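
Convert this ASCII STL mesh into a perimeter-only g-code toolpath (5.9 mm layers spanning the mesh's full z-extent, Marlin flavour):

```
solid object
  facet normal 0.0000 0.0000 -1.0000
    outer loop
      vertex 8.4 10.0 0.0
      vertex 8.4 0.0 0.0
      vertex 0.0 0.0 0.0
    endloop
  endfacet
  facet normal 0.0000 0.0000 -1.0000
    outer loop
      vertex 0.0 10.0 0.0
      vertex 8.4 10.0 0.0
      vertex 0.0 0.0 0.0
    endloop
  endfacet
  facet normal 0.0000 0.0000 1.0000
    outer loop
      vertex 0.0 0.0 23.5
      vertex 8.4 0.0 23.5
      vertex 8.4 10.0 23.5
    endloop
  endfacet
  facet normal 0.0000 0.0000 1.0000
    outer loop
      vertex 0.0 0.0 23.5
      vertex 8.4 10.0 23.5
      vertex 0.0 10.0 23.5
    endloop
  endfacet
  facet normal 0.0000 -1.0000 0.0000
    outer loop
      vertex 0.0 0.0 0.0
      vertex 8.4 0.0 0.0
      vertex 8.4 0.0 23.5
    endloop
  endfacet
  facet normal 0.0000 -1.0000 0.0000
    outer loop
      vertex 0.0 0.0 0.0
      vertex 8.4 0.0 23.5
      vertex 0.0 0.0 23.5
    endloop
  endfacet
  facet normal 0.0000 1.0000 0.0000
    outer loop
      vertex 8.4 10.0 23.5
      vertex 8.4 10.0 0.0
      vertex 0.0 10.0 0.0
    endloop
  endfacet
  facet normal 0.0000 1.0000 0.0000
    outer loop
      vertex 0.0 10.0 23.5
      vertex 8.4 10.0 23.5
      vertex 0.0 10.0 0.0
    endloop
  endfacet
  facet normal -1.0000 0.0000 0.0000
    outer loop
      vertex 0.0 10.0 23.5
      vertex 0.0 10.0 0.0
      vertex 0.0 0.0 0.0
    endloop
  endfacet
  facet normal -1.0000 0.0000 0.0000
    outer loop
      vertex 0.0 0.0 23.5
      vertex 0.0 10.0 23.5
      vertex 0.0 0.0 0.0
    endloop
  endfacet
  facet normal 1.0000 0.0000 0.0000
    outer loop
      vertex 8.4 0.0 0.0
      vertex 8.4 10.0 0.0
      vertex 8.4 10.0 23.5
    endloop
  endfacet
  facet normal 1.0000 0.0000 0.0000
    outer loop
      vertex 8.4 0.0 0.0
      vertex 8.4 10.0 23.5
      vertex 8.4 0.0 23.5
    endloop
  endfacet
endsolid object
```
; perimeter-only toolpath
G21 ; units = mm
G90 ; absolute positioning
G28 ; home
; layer 1
G0 Z5.9
G0 X0.0 Y0.0
G1 X8.4 Y0.0
G1 X8.4 Y10.0
G1 X0.0 Y10.0
G1 X0.0 Y0.0
; layer 2
G0 Z11.8
G0 X0.0 Y0.0
G1 X8.4 Y0.0
G1 X8.4 Y10.0
G1 X0.0 Y10.0
G1 X0.0 Y0.0
; layer 3
G0 Z17.6
G0 X0.0 Y0.0
G1 X8.4 Y0.0
G1 X8.4 Y10.0
G1 X0.0 Y10.0
G1 X0.0 Y0.0
; layer 4
G0 Z23.5
G0 X0.0 Y0.0
G1 X8.4 Y0.0
G1 X8.4 Y10.0
G1 X0.0 Y10.0
G1 X0.0 Y0.0
M2 ; end

The solid is a rectangular box, roughly 8.4 × 10 mm footprint and 23.5 mm tall. Slicing at Δz = 5.9 mm — 4 equal slices spanning the solid's height, so layer i sits at z = i·h/4 — gives 4 non-empty perimeters. Each is a 4-segment closed polygon; G0 lifts to the layer z and rapids to the start vertex, then G1 traces the edges.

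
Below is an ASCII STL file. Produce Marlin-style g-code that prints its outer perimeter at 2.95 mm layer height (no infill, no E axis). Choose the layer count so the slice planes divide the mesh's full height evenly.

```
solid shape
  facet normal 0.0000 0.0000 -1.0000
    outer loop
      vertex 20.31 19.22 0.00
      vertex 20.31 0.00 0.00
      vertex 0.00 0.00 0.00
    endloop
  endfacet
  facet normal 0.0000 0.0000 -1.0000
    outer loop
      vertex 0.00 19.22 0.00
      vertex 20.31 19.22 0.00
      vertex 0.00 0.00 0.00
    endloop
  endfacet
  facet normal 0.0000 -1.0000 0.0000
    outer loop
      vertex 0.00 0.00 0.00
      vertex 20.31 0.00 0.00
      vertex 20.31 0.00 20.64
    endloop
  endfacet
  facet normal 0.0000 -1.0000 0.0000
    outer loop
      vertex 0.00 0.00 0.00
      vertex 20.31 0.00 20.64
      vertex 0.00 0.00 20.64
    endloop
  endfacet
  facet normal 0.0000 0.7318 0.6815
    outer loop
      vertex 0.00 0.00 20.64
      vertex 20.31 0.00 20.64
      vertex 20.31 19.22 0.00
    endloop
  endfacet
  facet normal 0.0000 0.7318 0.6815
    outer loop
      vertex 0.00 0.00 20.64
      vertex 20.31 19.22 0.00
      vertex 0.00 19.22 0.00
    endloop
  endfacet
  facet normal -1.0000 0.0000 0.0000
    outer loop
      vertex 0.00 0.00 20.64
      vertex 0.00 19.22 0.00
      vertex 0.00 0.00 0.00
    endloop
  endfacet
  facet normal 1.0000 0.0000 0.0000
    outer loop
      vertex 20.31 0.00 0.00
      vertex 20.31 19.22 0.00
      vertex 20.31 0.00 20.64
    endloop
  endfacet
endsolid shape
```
; perimeter-only toolpath
G21 ; units = mm
G90 ; absolute positioning
G28 ; home
; layer 1
G0 Z2.95
G0 X0.00 Y0.00
G1 X20.31 Y0.00
G1 X20.31 Y16.47
G1 X0.00 Y16.47
G1 X0.00 Y0.00
; layer 2
G0 Z5.90
G0 X0.00 Y0.00
G1 X20.31 Y0.00
G1 X20.31 Y13.73
G1 X0.00 Y13.73
G1 X0.00 Y0.00
; layer 3
G0 Z8.85
G0 X0.00 Y0.00
G1 X20.31 Y0.00
G1 X20.31 Y10.98
G1 X0.00 Y10.98
G1 X0.00 Y0.00
; layer 4
G0 Z11.79
G0 X0.00 Y0.00
G1 X20.31 Y0.00
G1 X20.31 Y8.24
G1 X0.00 Y8.24
G1 X0.00 Y0.00
; layer 5
G0 Z14.74
G0 X0.00 Y0.00
G1 X20.31 Y0.00
G1 X20.31 Y5.49
G1 X0.00 Y5.49
G1 X0.00 Y0.00
; layer 6
G0 Z17.69
G0 X0.00 Y0.00
G1 X20.31 Y0.00
G1 X20.31 Y2.75
G1 X0.00 Y2.75
G1 X0.00 Y0.00
M2 ; end

The solid is a wedge (ramp): 20.3 × 19.2 mm base, rising to 20.6 mm along the y=0 edge and sloping linearly to z=0 at y=19.2. Slicing at Δz = 2.95 mm — 7 equal slices spanning the solid's height, so layer i sits at z = i·h/7 — gives 6 non-empty perimeters. Each is a 4-segment closed polygon; G0 lifts to the layer z and rapids to the start vertex, then G1 traces the edges. The cross-section shrinks linearly with z (the slice at the apex is degenerate and omitted).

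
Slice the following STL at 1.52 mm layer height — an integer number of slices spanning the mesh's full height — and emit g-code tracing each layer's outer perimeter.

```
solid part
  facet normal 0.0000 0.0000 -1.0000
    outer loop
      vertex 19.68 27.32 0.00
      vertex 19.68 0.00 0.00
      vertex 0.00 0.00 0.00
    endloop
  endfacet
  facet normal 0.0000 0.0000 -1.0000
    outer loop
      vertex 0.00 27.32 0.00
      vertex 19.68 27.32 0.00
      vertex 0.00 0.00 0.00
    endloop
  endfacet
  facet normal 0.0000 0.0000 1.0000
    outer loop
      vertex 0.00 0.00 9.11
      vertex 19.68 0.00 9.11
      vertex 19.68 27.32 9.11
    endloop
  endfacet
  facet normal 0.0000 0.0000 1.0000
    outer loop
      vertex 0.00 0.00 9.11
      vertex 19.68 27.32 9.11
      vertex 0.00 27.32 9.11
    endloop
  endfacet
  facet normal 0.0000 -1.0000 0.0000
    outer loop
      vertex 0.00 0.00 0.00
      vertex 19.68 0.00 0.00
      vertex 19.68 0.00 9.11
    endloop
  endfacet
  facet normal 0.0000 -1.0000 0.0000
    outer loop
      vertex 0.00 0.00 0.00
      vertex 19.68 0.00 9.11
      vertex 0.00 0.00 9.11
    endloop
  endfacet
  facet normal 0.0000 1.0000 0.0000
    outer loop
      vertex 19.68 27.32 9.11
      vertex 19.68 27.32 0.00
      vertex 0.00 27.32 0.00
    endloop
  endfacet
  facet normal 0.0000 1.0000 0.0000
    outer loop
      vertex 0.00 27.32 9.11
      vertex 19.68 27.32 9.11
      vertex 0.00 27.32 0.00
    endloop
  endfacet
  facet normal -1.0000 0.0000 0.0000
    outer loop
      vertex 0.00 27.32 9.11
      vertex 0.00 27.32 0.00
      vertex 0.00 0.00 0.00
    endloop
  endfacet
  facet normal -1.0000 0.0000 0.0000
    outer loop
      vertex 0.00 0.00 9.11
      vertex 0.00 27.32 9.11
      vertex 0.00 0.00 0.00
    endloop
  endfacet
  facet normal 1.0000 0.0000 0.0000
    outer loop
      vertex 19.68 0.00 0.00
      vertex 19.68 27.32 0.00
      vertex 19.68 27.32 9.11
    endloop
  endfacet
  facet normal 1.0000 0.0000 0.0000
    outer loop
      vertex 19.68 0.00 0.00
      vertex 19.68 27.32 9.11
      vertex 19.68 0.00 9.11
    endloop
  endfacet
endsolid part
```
; perimeter-only toolpath
G21 ; units = mm
G90 ; absolute positioning
G28 ; home
; layer 1
G0 Z1.52
G0 X0.00 Y0.00
G1 X19.68 Y0.00
G1 X19.68 Y27.32
G1 X0.00 Y27.32
G1 X0.00 Y0.00
; layer 2
G0 Z3.04
G0 X0.00 Y0.00
G1 X19.68 Y0.00
G1 X19.68 Y27.32
G1 X0.00 Y27.32
G1 X0.00 Y0.00
; layer 3
G0 Z4.55
G0 X0.00 Y0.00
G1 X19.68 Y0.00
G1 X19.68 Y27.32
G1 X0.00 Y27.32
G1 X0.00 Y0.00
; layer 4
G0 Z6.07
G0 X0.00 Y0.00
G1 X19.68 Y0.00
G1 X19.68 Y27.32
G1 X0.00 Y27.32
G1 X0.00 Y0.00
; layer 5
G0 Z7.59
G0 X0.00 Y0.00
G1 X19.68 Y0.00
G1 X19.68 Y27.32
G1 X0.00 Y27.32
G1 X0.00 Y0.00
; layer 6
G0 Z9.11
G0 X0.00 Y0.00
G1 X19.68 Y0.00
G1 X19.68 Y27.32
G1 X0.00 Y27.32
G1 X0.00 Y0.00
M2 ; end

The solid is a rectangular box, roughly 19.7 × 27.3 mm footprint and 9.11 mm tall. Slicing at Δz = 1.52 mm — 6 equal slices spanning the solid's height, so layer i sits at z = i·h/6 — gives 6 non-empty perimeters. Each is a 4-segment closed polygon; G0 lifts to the layer z and rapids to the start vertex, then G1 traces the edges.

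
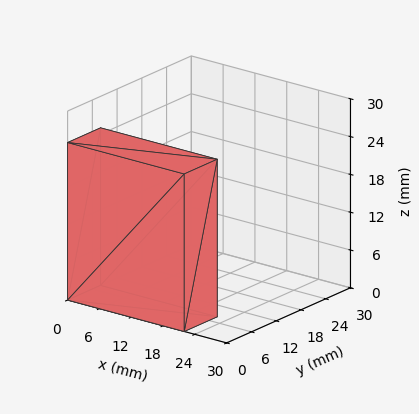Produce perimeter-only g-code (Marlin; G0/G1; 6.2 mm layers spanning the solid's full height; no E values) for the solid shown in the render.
Reading the render: the shape is a rectangular box, roughly 22 × 8 mm footprint and 25 mm tall (dimensions read to the nearest mm from the axis ticks). For the g-code, the solid's height is divided into equal slices at the stated Δz and each level perimeter traced with G1 moves after a G0 lift.

; perimeter-only toolpath
G21 ; units = mm
G90 ; absolute positioning
G28 ; home
; layer 1
G0 Z6.2
G0 X0.0 Y0.0
G1 X22.0 Y0.0
G1 X22.0 Y8.0
G1 X0.0 Y8.0
G1 X0.0 Y0.0
; layer 2
G0 Z12.5
G0 X0.0 Y0.0
G1 X22.0 Y0.0
G1 X22.0 Y8.0
G1 X0.0 Y8.0
G1 X0.0 Y0.0
; layer 3
G0 Z18.8
G0 X0.0 Y0.0
G1 X22.0 Y0.0
G1 X22.0 Y8.0
G1 X0.0 Y8.0
G1 X0.0 Y0.0
; layer 4
G0 Z25.0
G0 X0.0 Y0.0
G1 X22.0 Y0.0
G1 X22.0 Y8.0
G1 X0.0 Y8.0
G1 X0.0 Y0.0
M2 ; end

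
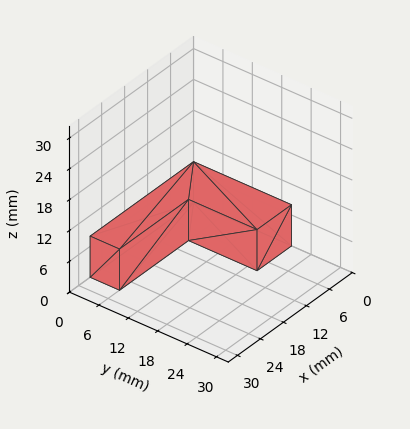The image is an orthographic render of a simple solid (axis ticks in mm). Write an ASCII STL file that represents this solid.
Reading the render: the shape is an L-shaped prism: outer 27 × 20 mm, arm thicknesses ≈ 6 mm (horizontal) and 9 mm (vertical), extruded 8 mm in z (dimensions read to the nearest mm from the axis ticks). For the STL, each face is triangulated and given an outward normal.

solid part
  facet normal 0.0000 0.0000 -1.0000
    outer loop
      vertex 27.000 6.000 0.000
      vertex 27.000 0.000 0.000
      vertex 0.000 0.000 0.000
    endloop
  endfacet
  facet normal 0.0000 0.0000 -1.0000
    outer loop
      vertex 9.000 6.000 0.000
      vertex 27.000 6.000 0.000
      vertex 0.000 0.000 0.000
    endloop
  endfacet
  facet normal 0.0000 0.0000 -1.0000
    outer loop
      vertex 9.000 20.000 0.000
      vertex 9.000 6.000 0.000
      vertex 0.000 0.000 0.000
    endloop
  endfacet
  facet normal 0.0000 0.0000 -1.0000
    outer loop
      vertex 0.000 20.000 0.000
      vertex 9.000 20.000 0.000
      vertex 0.000 0.000 0.000
    endloop
  endfacet
  facet normal 0.0000 0.0000 1.0000
    outer loop
      vertex 0.000 0.000 8.000
      vertex 27.000 0.000 8.000
      vertex 27.000 6.000 8.000
    endloop
  endfacet
  facet normal 0.0000 0.0000 1.0000
    outer loop
      vertex 0.000 0.000 8.000
      vertex 27.000 6.000 8.000
      vertex 9.000 6.000 8.000
    endloop
  endfacet
  facet normal 0.0000 0.0000 1.0000
    outer loop
      vertex 0.000 0.000 8.000
      vertex 9.000 6.000 8.000
      vertex 9.000 20.000 8.000
    endloop
  endfacet
  facet normal 0.0000 0.0000 1.0000
    outer loop
      vertex 0.000 0.000 8.000
      vertex 9.000 20.000 8.000
      vertex 0.000 20.000 8.000
    endloop
  endfacet
  facet normal 0.0000 -1.0000 0.0000
    outer loop
      vertex 0.000 0.000 0.000
      vertex 27.000 0.000 0.000
      vertex 27.000 0.000 8.000
    endloop
  endfacet
  facet normal 0.0000 -1.0000 0.0000
    outer loop
      vertex 0.000 0.000 0.000
      vertex 27.000 0.000 8.000
      vertex 0.000 0.000 8.000
    endloop
  endfacet
  facet normal 1.0000 0.0000 0.0000
    outer loop
      vertex 27.000 0.000 0.000
      vertex 27.000 6.000 0.000
      vertex 27.000 6.000 8.000
    endloop
  endfacet
  facet normal 1.0000 0.0000 0.0000
    outer loop
      vertex 27.000 0.000 0.000
      vertex 27.000 6.000 8.000
      vertex 27.000 0.000 8.000
    endloop
  endfacet
  facet normal 0.0000 1.0000 0.0000
    outer loop
      vertex 27.000 6.000 0.000
      vertex 9.000 6.000 0.000
      vertex 9.000 6.000 8.000
    endloop
  endfacet
  facet normal 0.0000 1.0000 0.0000
    outer loop
      vertex 27.000 6.000 0.000
      vertex 9.000 6.000 8.000
      vertex 27.000 6.000 8.000
    endloop
  endfacet
  facet normal 1.0000 0.0000 0.0000
    outer loop
      vertex 9.000 6.000 0.000
      vertex 9.000 20.000 0.000
      vertex 9.000 20.000 8.000
    endloop
  endfacet
  facet normal 1.0000 0.0000 0.0000
    outer loop
      vertex 9.000 6.000 0.000
      vertex 9.000 20.000 8.000
      vertex 9.000 6.000 8.000
    endloop
  endfacet
  facet normal 0.0000 1.0000 0.0000
    outer loop
      vertex 9.000 20.000 0.000
      vertex 0.000 20.000 0.000
      vertex 0.000 20.000 8.000
    endloop
  endfacet
  facet normal 0.0000 1.0000 0.0000
    outer loop
      vertex 9.000 20.000 0.000
      vertex 0.000 20.000 8.000
      vertex 9.000 20.000 8.000
    endloop
  endfacet
  facet normal -1.0000 0.0000 0.0000
    outer loop
      vertex 0.000 20.000 0.000
      vertex 0.000 0.000 0.000
      vertex 0.000 0.000 8.000
    endloop
  endfacet
  facet normal -1.0000 0.0000 0.0000
    outer loop
      vertex 0.000 20.000 0.000
      vertex 0.000 0.000 8.000
      vertex 0.000 20.000 8.000
    endloop
  endfacet
endsolid part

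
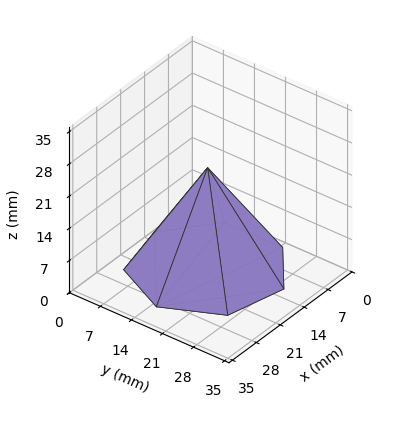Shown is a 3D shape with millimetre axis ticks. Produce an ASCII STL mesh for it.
Reading the render: the shape is a regular 7-sided pyramid, base circumscribed radius ≈ 15 mm, apex at z ≈ 22 mm (dimensions read to the nearest mm from the axis ticks). For the STL, each face is triangulated and given an outward normal.

solid part
  facet normal 0.0000 0.0000 -1.0000
    outer loop
      vertex 11.662 29.624 0.000
      vertex 24.352 26.727 0.000
      vertex 30.000 15.000 0.000
    endloop
  endfacet
  facet normal 0.0000 0.0000 -1.0000
    outer loop
      vertex 1.485 21.508 0.000
      vertex 11.662 29.624 0.000
      vertex 30.000 15.000 0.000
    endloop
  endfacet
  facet normal 0.0000 0.0000 -1.0000
    outer loop
      vertex 1.485 8.492 0.000
      vertex 1.485 21.508 0.000
      vertex 30.000 15.000 0.000
    endloop
  endfacet
  facet normal 0.0000 0.0000 -1.0000
    outer loop
      vertex 11.662 0.376 0.000
      vertex 1.485 8.492 0.000
      vertex 30.000 15.000 0.000
    endloop
  endfacet
  facet normal 0.0000 0.0000 -1.0000
    outer loop
      vertex 24.352 3.273 0.000
      vertex 11.662 0.376 0.000
      vertex 30.000 15.000 0.000
    endloop
  endfacet
  facet normal 0.7677 0.3697 0.5234
    outer loop
      vertex 30.000 15.000 0.000
      vertex 24.352 26.727 0.000
      vertex 15.000 15.000 22.000
    endloop
  endfacet
  facet normal 0.1896 0.8307 0.5234
    outer loop
      vertex 24.352 26.727 0.000
      vertex 11.662 29.624 0.000
      vertex 15.000 15.000 22.000
    endloop
  endfacet
  facet normal -0.5313 0.6662 0.5234
    outer loop
      vertex 11.662 29.624 0.000
      vertex 1.485 21.508 0.000
      vertex 15.000 15.000 22.000
    endloop
  endfacet
  facet normal -0.8521 0.0000 0.5234
    outer loop
      vertex 1.485 21.508 0.000
      vertex 1.485 8.492 0.000
      vertex 15.000 15.000 22.000
    endloop
  endfacet
  facet normal -0.5313 -0.6662 0.5234
    outer loop
      vertex 1.485 8.492 0.000
      vertex 11.662 0.376 0.000
      vertex 15.000 15.000 22.000
    endloop
  endfacet
  facet normal 0.1896 -0.8307 0.5234
    outer loop
      vertex 11.662 0.376 0.000
      vertex 24.352 3.273 0.000
      vertex 15.000 15.000 22.000
    endloop
  endfacet
  facet normal 0.7677 -0.3697 0.5234
    outer loop
      vertex 24.352 3.273 0.000
      vertex 30.000 15.000 0.000
      vertex 15.000 15.000 22.000
    endloop
  endfacet
endsolid part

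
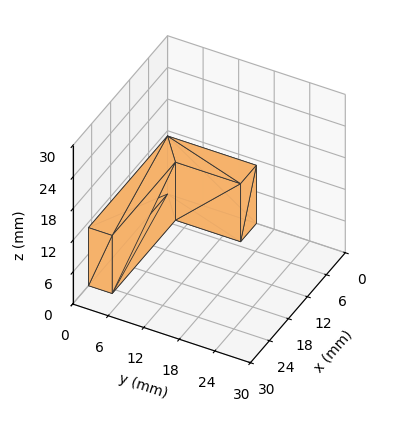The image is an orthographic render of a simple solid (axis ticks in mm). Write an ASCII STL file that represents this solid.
Reading the render: the shape is an L-shaped prism: outer 25 × 15 mm, arm thicknesses ≈ 4 mm (horizontal) and 5 mm (vertical), extruded 11 mm in z (dimensions read to the nearest mm from the axis ticks). For the STL, each face is triangulated and given an outward normal.

solid part
  facet normal 0.0000 0.0000 -1.0000
    outer loop
      vertex 25.00 4.00 0.00
      vertex 25.00 0.00 0.00
      vertex 0.00 0.00 0.00
    endloop
  endfacet
  facet normal 0.0000 0.0000 -1.0000
    outer loop
      vertex 5.00 4.00 0.00
      vertex 25.00 4.00 0.00
      vertex 0.00 0.00 0.00
    endloop
  endfacet
  facet normal 0.0000 0.0000 -1.0000
    outer loop
      vertex 5.00 15.00 0.00
      vertex 5.00 4.00 0.00
      vertex 0.00 0.00 0.00
    endloop
  endfacet
  facet normal 0.0000 0.0000 -1.0000
    outer loop
      vertex 0.00 15.00 0.00
      vertex 5.00 15.00 0.00
      vertex 0.00 0.00 0.00
    endloop
  endfacet
  facet normal 0.0000 0.0000 1.0000
    outer loop
      vertex 0.00 0.00 11.00
      vertex 25.00 0.00 11.00
      vertex 25.00 4.00 11.00
    endloop
  endfacet
  facet normal 0.0000 0.0000 1.0000
    outer loop
      vertex 0.00 0.00 11.00
      vertex 25.00 4.00 11.00
      vertex 5.00 4.00 11.00
    endloop
  endfacet
  facet normal 0.0000 0.0000 1.0000
    outer loop
      vertex 0.00 0.00 11.00
      vertex 5.00 4.00 11.00
      vertex 5.00 15.00 11.00
    endloop
  endfacet
  facet normal 0.0000 0.0000 1.0000
    outer loop
      vertex 0.00 0.00 11.00
      vertex 5.00 15.00 11.00
      vertex 0.00 15.00 11.00
    endloop
  endfacet
  facet normal 0.0000 -1.0000 0.0000
    outer loop
      vertex 0.00 0.00 0.00
      vertex 25.00 0.00 0.00
      vertex 25.00 0.00 11.00
    endloop
  endfacet
  facet normal 0.0000 -1.0000 0.0000
    outer loop
      vertex 0.00 0.00 0.00
      vertex 25.00 0.00 11.00
      vertex 0.00 0.00 11.00
    endloop
  endfacet
  facet normal 1.0000 0.0000 0.0000
    outer loop
      vertex 25.00 0.00 0.00
      vertex 25.00 4.00 0.00
      vertex 25.00 4.00 11.00
    endloop
  endfacet
  facet normal 1.0000 0.0000 0.0000
    outer loop
      vertex 25.00 0.00 0.00
      vertex 25.00 4.00 11.00
      vertex 25.00 0.00 11.00
    endloop
  endfacet
  facet normal 0.0000 1.0000 0.0000
    outer loop
      vertex 25.00 4.00 0.00
      vertex 5.00 4.00 0.00
      vertex 5.00 4.00 11.00
    endloop
  endfacet
  facet normal 0.0000 1.0000 0.0000
    outer loop
      vertex 25.00 4.00 0.00
      vertex 5.00 4.00 11.00
      vertex 25.00 4.00 11.00
    endloop
  endfacet
  facet normal 1.0000 0.0000 0.0000
    outer loop
      vertex 5.00 4.00 0.00
      vertex 5.00 15.00 0.00
      vertex 5.00 15.00 11.00
    endloop
  endfacet
  facet normal 1.0000 0.0000 0.0000
    outer loop
      vertex 5.00 4.00 0.00
      vertex 5.00 15.00 11.00
      vertex 5.00 4.00 11.00
    endloop
  endfacet
  facet normal 0.0000 1.0000 0.0000
    outer loop
      vertex 5.00 15.00 0.00
      vertex 0.00 15.00 0.00
      vertex 0.00 15.00 11.00
    endloop
  endfacet
  facet normal 0.0000 1.0000 0.0000
    outer loop
      vertex 5.00 15.00 0.00
      vertex 0.00 15.00 11.00
      vertex 5.00 15.00 11.00
    endloop
  endfacet
  facet normal -1.0000 0.0000 0.0000
    outer loop
      vertex 0.00 15.00 0.00
      vertex 0.00 0.00 0.00
      vertex 0.00 0.00 11.00
    endloop
  endfacet
  facet normal -1.0000 0.0000 0.0000
    outer loop
      vertex 0.00 15.00 0.00
      vertex 0.00 0.00 11.00
      vertex 0.00 15.00 11.00
    endloop
  endfacet
endsolid part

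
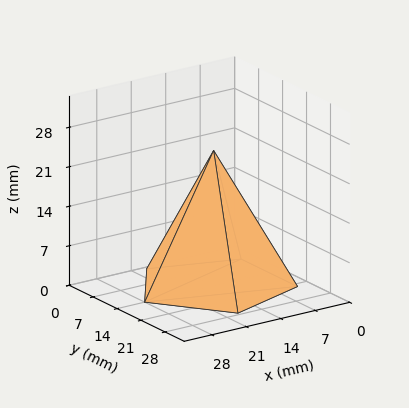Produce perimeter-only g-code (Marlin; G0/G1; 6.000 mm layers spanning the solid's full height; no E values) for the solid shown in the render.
Reading the render: the shape is a regular 5-sided pyramid, base circumscribed radius ≈ 14 mm, apex at z ≈ 24 mm (dimensions read to the nearest mm from the axis ticks). For the g-code, the solid's height is divided into equal slices at the stated Δz and each level perimeter traced with G1 moves after a G0 lift.

; perimeter-only toolpath
G21 ; units = mm
G90 ; absolute positioning
G28 ; home
; layer 1
G0 Z6.000
G0 X24.500 Y14.000
G1 X17.245 Y23.986
G1 X5.505 Y20.172
G1 X5.505 Y7.828
G1 X17.245 Y4.014
G1 X24.500 Y14.000
; layer 2
G0 Z12.000
G0 X21.000 Y14.000
G1 X16.163 Y20.657
G1 X8.337 Y18.114
G1 X8.337 Y9.886
G1 X16.163 Y7.343
G1 X21.000 Y14.000
; layer 3
G0 Z18.000
G0 X17.500 Y14.000
G1 X15.082 Y17.329
G1 X11.168 Y16.057
G1 X11.168 Y11.943
G1 X15.082 Y10.671
G1 X17.500 Y14.000
M2 ; end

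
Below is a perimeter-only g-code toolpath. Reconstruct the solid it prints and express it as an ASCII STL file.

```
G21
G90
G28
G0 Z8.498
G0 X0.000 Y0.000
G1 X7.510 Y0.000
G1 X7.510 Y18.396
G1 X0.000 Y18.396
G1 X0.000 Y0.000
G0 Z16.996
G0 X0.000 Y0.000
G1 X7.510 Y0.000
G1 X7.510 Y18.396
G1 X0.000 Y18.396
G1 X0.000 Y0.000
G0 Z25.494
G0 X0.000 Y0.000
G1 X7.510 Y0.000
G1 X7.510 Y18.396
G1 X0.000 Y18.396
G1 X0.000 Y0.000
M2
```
solid part
  facet normal 0.0000 0.0000 -1.0000
    outer loop
      vertex 7.510 18.396 0.000
      vertex 7.510 0.000 0.000
      vertex 0.000 0.000 0.000
    endloop
  endfacet
  facet normal 0.0000 0.0000 -1.0000
    outer loop
      vertex 0.000 18.396 0.000
      vertex 7.510 18.396 0.000
      vertex 0.000 0.000 0.000
    endloop
  endfacet
  facet normal 0.0000 0.0000 1.0000
    outer loop
      vertex 0.000 0.000 25.494
      vertex 7.510 0.000 25.494
      vertex 7.510 18.396 25.494
    endloop
  endfacet
  facet normal 0.0000 0.0000 1.0000
    outer loop
      vertex 0.000 0.000 25.494
      vertex 7.510 18.396 25.494
      vertex 0.000 18.396 25.494
    endloop
  endfacet
  facet normal 0.0000 -1.0000 0.0000
    outer loop
      vertex 0.000 0.000 0.000
      vertex 7.510 0.000 0.000
      vertex 7.510 0.000 25.494
    endloop
  endfacet
  facet normal 0.0000 -1.0000 0.0000
    outer loop
      vertex 0.000 0.000 0.000
      vertex 7.510 0.000 25.494
      vertex 0.000 0.000 25.494
    endloop
  endfacet
  facet normal 0.0000 1.0000 0.0000
    outer loop
      vertex 7.510 18.396 25.494
      vertex 7.510 18.396 0.000
      vertex 0.000 18.396 0.000
    endloop
  endfacet
  facet normal 0.0000 1.0000 0.0000
    outer loop
      vertex 0.000 18.396 25.494
      vertex 7.510 18.396 25.494
      vertex 0.000 18.396 0.000
    endloop
  endfacet
  facet normal -1.0000 0.0000 0.0000
    outer loop
      vertex 0.000 18.396 25.494
      vertex 0.000 18.396 0.000
      vertex 0.000 0.000 0.000
    endloop
  endfacet
  facet normal -1.0000 0.0000 0.0000
    outer loop
      vertex 0.000 0.000 25.494
      vertex 0.000 18.396 25.494
      vertex 0.000 0.000 0.000
    endloop
  endfacet
  facet normal 1.0000 0.0000 0.0000
    outer loop
      vertex 7.510 0.000 0.000
      vertex 7.510 18.396 0.000
      vertex 7.510 18.396 25.494
    endloop
  endfacet
  facet normal 1.0000 0.0000 0.0000
    outer loop
      vertex 7.510 0.000 0.000
      vertex 7.510 18.396 25.494
      vertex 7.510 0.000 25.494
    endloop
  endfacet
endsolid part

The G0 Z moves step by Δz≈8.498 mm. Every layer's G1 loop is the same polygon, so the solid is a straight extrusion of it from z=0 to z≈25.5. Closing with flat bottom and top caps and triangulating gives 12 facets — a rectangular box, roughly 7.51 × 18.4 mm footprint and 25.5 mm tall.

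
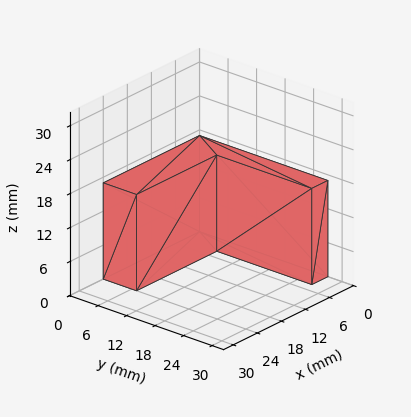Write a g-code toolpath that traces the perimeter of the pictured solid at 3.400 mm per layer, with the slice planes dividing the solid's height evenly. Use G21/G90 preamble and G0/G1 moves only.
Reading the render: the shape is an L-shaped prism: outer 24 × 27 mm, arm thicknesses ≈ 7 mm (horizontal) and 4 mm (vertical), extruded 17 mm in z (dimensions read to the nearest mm from the axis ticks). For the g-code, the solid's height is divided into equal slices at the stated Δz and each level perimeter traced with G1 moves after a G0 lift.

; perimeter-only toolpath
G21 ; units = mm
G90 ; absolute positioning
G28 ; home
; layer 1
G0 Z3.400
G0 X0.000 Y0.000
G1 X24.000 Y0.000
G1 X24.000 Y7.000
G1 X4.000 Y7.000
G1 X4.000 Y27.000
G1 X0.000 Y27.000
G1 X0.000 Y0.000
; layer 2
G0 Z6.800
G0 X0.000 Y0.000
G1 X24.000 Y0.000
G1 X24.000 Y7.000
G1 X4.000 Y7.000
G1 X4.000 Y27.000
G1 X0.000 Y27.000
G1 X0.000 Y0.000
; layer 3
G0 Z10.200
G0 X0.000 Y0.000
G1 X24.000 Y0.000
G1 X24.000 Y7.000
G1 X4.000 Y7.000
G1 X4.000 Y27.000
G1 X0.000 Y27.000
G1 X0.000 Y0.000
; layer 4
G0 Z13.600
G0 X0.000 Y0.000
G1 X24.000 Y0.000
G1 X24.000 Y7.000
G1 X4.000 Y7.000
G1 X4.000 Y27.000
G1 X0.000 Y27.000
G1 X0.000 Y0.000
; layer 5
G0 Z17.000
G0 X0.000 Y0.000
G1 X24.000 Y0.000
G1 X24.000 Y7.000
G1 X4.000 Y7.000
G1 X4.000 Y27.000
G1 X0.000 Y27.000
G1 X0.000 Y0.000
M2 ; end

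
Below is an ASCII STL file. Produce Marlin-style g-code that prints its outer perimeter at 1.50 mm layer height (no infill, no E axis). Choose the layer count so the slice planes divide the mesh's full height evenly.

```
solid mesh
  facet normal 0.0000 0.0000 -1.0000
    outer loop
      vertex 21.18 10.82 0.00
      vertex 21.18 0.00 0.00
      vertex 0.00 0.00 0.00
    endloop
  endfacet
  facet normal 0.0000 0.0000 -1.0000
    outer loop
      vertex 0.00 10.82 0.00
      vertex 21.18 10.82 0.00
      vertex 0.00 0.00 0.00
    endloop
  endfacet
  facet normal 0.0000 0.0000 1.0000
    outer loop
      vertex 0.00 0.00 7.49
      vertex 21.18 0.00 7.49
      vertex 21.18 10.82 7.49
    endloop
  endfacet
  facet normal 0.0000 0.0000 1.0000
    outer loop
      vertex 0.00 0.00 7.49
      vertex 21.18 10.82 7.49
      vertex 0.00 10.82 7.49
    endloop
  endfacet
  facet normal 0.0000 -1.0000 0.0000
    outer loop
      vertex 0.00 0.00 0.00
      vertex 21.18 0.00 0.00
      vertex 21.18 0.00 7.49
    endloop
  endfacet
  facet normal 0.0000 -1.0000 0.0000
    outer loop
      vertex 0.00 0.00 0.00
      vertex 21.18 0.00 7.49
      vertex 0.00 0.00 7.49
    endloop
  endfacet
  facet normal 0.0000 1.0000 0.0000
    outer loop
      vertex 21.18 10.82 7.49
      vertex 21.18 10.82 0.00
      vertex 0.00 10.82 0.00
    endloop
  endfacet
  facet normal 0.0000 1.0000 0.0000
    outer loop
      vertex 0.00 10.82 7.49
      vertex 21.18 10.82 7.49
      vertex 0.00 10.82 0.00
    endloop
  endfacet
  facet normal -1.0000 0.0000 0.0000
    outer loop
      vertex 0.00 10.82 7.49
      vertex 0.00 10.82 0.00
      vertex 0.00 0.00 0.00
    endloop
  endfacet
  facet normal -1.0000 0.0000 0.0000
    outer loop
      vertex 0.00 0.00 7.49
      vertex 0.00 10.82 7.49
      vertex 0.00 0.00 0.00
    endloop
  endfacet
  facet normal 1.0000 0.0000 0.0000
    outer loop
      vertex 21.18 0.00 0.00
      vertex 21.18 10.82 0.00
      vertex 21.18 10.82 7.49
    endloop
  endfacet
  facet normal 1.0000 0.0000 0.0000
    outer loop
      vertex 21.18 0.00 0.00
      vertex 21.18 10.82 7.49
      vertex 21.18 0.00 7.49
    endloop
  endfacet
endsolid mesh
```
; perimeter-only toolpath
G21 ; units = mm
G90 ; absolute positioning
G28 ; home
; layer 1
G0 Z1.50
G0 X0.00 Y0.00
G1 X21.18 Y0.00
G1 X21.18 Y10.82
G1 X0.00 Y10.82
G1 X0.00 Y0.00
; layer 2
G0 Z3.00
G0 X0.00 Y0.00
G1 X21.18 Y0.00
G1 X21.18 Y10.82
G1 X0.00 Y10.82
G1 X0.00 Y0.00
; layer 3
G0 Z4.49
G0 X0.00 Y0.00
G1 X21.18 Y0.00
G1 X21.18 Y10.82
G1 X0.00 Y10.82
G1 X0.00 Y0.00
; layer 4
G0 Z5.99
G0 X0.00 Y0.00
G1 X21.18 Y0.00
G1 X21.18 Y10.82
G1 X0.00 Y10.82
G1 X0.00 Y0.00
; layer 5
G0 Z7.49
G0 X0.00 Y0.00
G1 X21.18 Y0.00
G1 X21.18 Y10.82
G1 X0.00 Y10.82
G1 X0.00 Y0.00
M2 ; end

The solid is a rectangular box, roughly 21.2 × 10.8 mm footprint and 7.49 mm tall. Slicing at Δz = 1.50 mm — 5 equal slices spanning the solid's height, so layer i sits at z = i·h/5 — gives 5 non-empty perimeters. Each is a 4-segment closed polygon; G0 lifts to the layer z and rapids to the start vertex, then G1 traces the edges.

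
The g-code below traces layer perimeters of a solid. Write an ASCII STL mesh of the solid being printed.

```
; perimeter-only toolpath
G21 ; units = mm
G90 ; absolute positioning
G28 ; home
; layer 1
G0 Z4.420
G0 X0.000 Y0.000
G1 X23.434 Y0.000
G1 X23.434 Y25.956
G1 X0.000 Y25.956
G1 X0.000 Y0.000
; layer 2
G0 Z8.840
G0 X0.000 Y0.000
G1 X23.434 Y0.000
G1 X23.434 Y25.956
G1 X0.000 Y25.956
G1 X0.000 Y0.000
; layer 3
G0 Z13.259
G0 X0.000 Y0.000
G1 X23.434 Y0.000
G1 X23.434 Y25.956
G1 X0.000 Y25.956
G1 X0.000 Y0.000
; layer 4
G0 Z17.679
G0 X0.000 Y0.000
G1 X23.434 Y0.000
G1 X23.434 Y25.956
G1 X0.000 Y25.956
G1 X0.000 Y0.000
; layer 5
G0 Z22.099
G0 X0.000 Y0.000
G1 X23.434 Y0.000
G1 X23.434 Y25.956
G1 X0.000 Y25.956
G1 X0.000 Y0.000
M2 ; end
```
solid part
  facet normal 0.0000 0.0000 -1.0000
    outer loop
      vertex 23.434 25.956 0.000
      vertex 23.434 0.000 0.000
      vertex 0.000 0.000 0.000
    endloop
  endfacet
  facet normal 0.0000 0.0000 -1.0000
    outer loop
      vertex 0.000 25.956 0.000
      vertex 23.434 25.956 0.000
      vertex 0.000 0.000 0.000
    endloop
  endfacet
  facet normal 0.0000 0.0000 1.0000
    outer loop
      vertex 0.000 0.000 22.099
      vertex 23.434 0.000 22.099
      vertex 23.434 25.956 22.099
    endloop
  endfacet
  facet normal 0.0000 0.0000 1.0000
    outer loop
      vertex 0.000 0.000 22.099
      vertex 23.434 25.956 22.099
      vertex 0.000 25.956 22.099
    endloop
  endfacet
  facet normal 0.0000 -1.0000 0.0000
    outer loop
      vertex 0.000 0.000 0.000
      vertex 23.434 0.000 0.000
      vertex 23.434 0.000 22.099
    endloop
  endfacet
  facet normal 0.0000 -1.0000 0.0000
    outer loop
      vertex 0.000 0.000 0.000
      vertex 23.434 0.000 22.099
      vertex 0.000 0.000 22.099
    endloop
  endfacet
  facet normal 0.0000 1.0000 0.0000
    outer loop
      vertex 23.434 25.956 22.099
      vertex 23.434 25.956 0.000
      vertex 0.000 25.956 0.000
    endloop
  endfacet
  facet normal 0.0000 1.0000 0.0000
    outer loop
      vertex 0.000 25.956 22.099
      vertex 23.434 25.956 22.099
      vertex 0.000 25.956 0.000
    endloop
  endfacet
  facet normal -1.0000 0.0000 0.0000
    outer loop
      vertex 0.000 25.956 22.099
      vertex 0.000 25.956 0.000
      vertex 0.000 0.000 0.000
    endloop
  endfacet
  facet normal -1.0000 0.0000 0.0000
    outer loop
      vertex 0.000 0.000 22.099
      vertex 0.000 25.956 22.099
      vertex 0.000 0.000 0.000
    endloop
  endfacet
  facet normal 1.0000 0.0000 0.0000
    outer loop
      vertex 23.434 0.000 0.000
      vertex 23.434 25.956 0.000
      vertex 23.434 25.956 22.099
    endloop
  endfacet
  facet normal 1.0000 0.0000 0.0000
    outer loop
      vertex 23.434 0.000 0.000
      vertex 23.434 25.956 22.099
      vertex 23.434 0.000 22.099
    endloop
  endfacet
endsolid part

The G0 Z moves step by Δz≈4.420 mm. Every layer's G1 loop is the same polygon, so the solid is a straight extrusion of it from z=0 to z≈22.1. Closing with flat bottom and top caps and triangulating gives 12 facets — a rectangular box, roughly 23.4 × 26 mm footprint and 22.1 mm tall.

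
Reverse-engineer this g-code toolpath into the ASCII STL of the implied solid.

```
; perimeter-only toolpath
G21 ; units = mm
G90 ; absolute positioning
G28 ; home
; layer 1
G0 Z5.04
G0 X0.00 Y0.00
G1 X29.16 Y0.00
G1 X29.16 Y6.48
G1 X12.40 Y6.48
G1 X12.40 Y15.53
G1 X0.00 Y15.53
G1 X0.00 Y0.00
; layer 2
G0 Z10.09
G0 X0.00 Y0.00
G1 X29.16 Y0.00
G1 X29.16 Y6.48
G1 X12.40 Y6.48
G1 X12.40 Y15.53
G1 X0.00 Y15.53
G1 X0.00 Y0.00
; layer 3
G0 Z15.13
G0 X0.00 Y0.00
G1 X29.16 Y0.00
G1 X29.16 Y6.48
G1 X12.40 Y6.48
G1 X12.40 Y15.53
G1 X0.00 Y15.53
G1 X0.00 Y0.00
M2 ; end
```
solid part
  facet normal 0.0000 0.0000 -1.0000
    outer loop
      vertex 29.16 6.48 0.00
      vertex 29.16 0.00 0.00
      vertex 0.00 0.00 0.00
    endloop
  endfacet
  facet normal 0.0000 0.0000 -1.0000
    outer loop
      vertex 12.40 6.48 0.00
      vertex 29.16 6.48 0.00
      vertex 0.00 0.00 0.00
    endloop
  endfacet
  facet normal 0.0000 0.0000 -1.0000
    outer loop
      vertex 12.40 15.53 0.00
      vertex 12.40 6.48 0.00
      vertex 0.00 0.00 0.00
    endloop
  endfacet
  facet normal 0.0000 0.0000 -1.0000
    outer loop
      vertex 0.00 15.53 0.00
      vertex 12.40 15.53 0.00
      vertex 0.00 0.00 0.00
    endloop
  endfacet
  facet normal 0.0000 0.0000 1.0000
    outer loop
      vertex 0.00 0.00 15.13
      vertex 29.16 0.00 15.13
      vertex 29.16 6.48 15.13
    endloop
  endfacet
  facet normal 0.0000 0.0000 1.0000
    outer loop
      vertex 0.00 0.00 15.13
      vertex 29.16 6.48 15.13
      vertex 12.40 6.48 15.13
    endloop
  endfacet
  facet normal 0.0000 0.0000 1.0000
    outer loop
      vertex 0.00 0.00 15.13
      vertex 12.40 6.48 15.13
      vertex 12.40 15.53 15.13
    endloop
  endfacet
  facet normal 0.0000 0.0000 1.0000
    outer loop
      vertex 0.00 0.00 15.13
      vertex 12.40 15.53 15.13
      vertex 0.00 15.53 15.13
    endloop
  endfacet
  facet normal 0.0000 -1.0000 0.0000
    outer loop
      vertex 0.00 0.00 0.00
      vertex 29.16 0.00 0.00
      vertex 29.16 0.00 15.13
    endloop
  endfacet
  facet normal 0.0000 -1.0000 0.0000
    outer loop
      vertex 0.00 0.00 0.00
      vertex 29.16 0.00 15.13
      vertex 0.00 0.00 15.13
    endloop
  endfacet
  facet normal 1.0000 0.0000 0.0000
    outer loop
      vertex 29.16 0.00 0.00
      vertex 29.16 6.48 0.00
      vertex 29.16 6.48 15.13
    endloop
  endfacet
  facet normal 1.0000 0.0000 0.0000
    outer loop
      vertex 29.16 0.00 0.00
      vertex 29.16 6.48 15.13
      vertex 29.16 0.00 15.13
    endloop
  endfacet
  facet normal 0.0000 1.0000 0.0000
    outer loop
      vertex 29.16 6.48 0.00
      vertex 12.40 6.48 0.00
      vertex 12.40 6.48 15.13
    endloop
  endfacet
  facet normal 0.0000 1.0000 0.0000
    outer loop
      vertex 29.16 6.48 0.00
      vertex 12.40 6.48 15.13
      vertex 29.16 6.48 15.13
    endloop
  endfacet
  facet normal 1.0000 0.0000 0.0000
    outer loop
      vertex 12.40 6.48 0.00
      vertex 12.40 15.53 0.00
      vertex 12.40 15.53 15.13
    endloop
  endfacet
  facet normal 1.0000 0.0000 0.0000
    outer loop
      vertex 12.40 6.48 0.00
      vertex 12.40 15.53 15.13
      vertex 12.40 6.48 15.13
    endloop
  endfacet
  facet normal 0.0000 1.0000 0.0000
    outer loop
      vertex 12.40 15.53 0.00
      vertex 0.00 15.53 0.00
      vertex 0.00 15.53 15.13
    endloop
  endfacet
  facet normal 0.0000 1.0000 0.0000
    outer loop
      vertex 12.40 15.53 0.00
      vertex 0.00 15.53 15.13
      vertex 12.40 15.53 15.13
    endloop
  endfacet
  facet normal -1.0000 0.0000 0.0000
    outer loop
      vertex 0.00 15.53 0.00
      vertex 0.00 0.00 0.00
      vertex 0.00 0.00 15.13
    endloop
  endfacet
  facet normal -1.0000 0.0000 0.0000
    outer loop
      vertex 0.00 15.53 0.00
      vertex 0.00 0.00 15.13
      vertex 0.00 15.53 15.13
    endloop
  endfacet
endsolid part

The G0 Z moves step by Δz≈5.04 mm. Every layer's G1 loop is the same polygon, so the solid is a straight extrusion of it from z=0 to z≈15.1. Closing with flat bottom and top caps and triangulating gives 20 facets — an L-shaped prism: outer 29.2 × 15.5 mm, arm thicknesses ≈ 6.48 mm (horizontal) and 12.4 mm (vertical), extruded 15.1 mm in z.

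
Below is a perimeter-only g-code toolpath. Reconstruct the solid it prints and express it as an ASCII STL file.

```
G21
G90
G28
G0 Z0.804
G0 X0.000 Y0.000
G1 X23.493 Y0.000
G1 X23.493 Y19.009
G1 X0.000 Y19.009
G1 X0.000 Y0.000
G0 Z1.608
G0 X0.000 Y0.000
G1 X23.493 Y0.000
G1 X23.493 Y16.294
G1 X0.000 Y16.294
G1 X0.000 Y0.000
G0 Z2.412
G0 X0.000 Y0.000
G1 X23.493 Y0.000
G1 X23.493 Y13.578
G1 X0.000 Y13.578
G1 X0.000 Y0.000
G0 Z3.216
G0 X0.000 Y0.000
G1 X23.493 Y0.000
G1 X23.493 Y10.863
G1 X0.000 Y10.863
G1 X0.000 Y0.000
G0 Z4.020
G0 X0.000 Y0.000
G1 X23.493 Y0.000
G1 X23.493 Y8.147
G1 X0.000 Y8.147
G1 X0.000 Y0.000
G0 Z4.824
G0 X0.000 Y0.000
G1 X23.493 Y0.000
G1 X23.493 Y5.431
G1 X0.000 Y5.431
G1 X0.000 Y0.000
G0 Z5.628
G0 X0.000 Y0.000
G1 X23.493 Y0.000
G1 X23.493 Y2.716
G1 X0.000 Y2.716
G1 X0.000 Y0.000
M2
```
solid part
  facet normal 0.0000 0.0000 -1.0000
    outer loop
      vertex 23.493 21.725 0.000
      vertex 23.493 0.000 0.000
      vertex 0.000 0.000 0.000
    endloop
  endfacet
  facet normal 0.0000 0.0000 -1.0000
    outer loop
      vertex 0.000 21.725 0.000
      vertex 23.493 21.725 0.000
      vertex 0.000 0.000 0.000
    endloop
  endfacet
  facet normal 0.0000 -1.0000 0.0000
    outer loop
      vertex 0.000 0.000 0.000
      vertex 23.493 0.000 0.000
      vertex 23.493 0.000 6.432
    endloop
  endfacet
  facet normal 0.0000 -1.0000 0.0000
    outer loop
      vertex 0.000 0.000 0.000
      vertex 23.493 0.000 6.432
      vertex 0.000 0.000 6.432
    endloop
  endfacet
  facet normal 0.0000 0.2839 0.9589
    outer loop
      vertex 0.000 0.000 6.432
      vertex 23.493 0.000 6.432
      vertex 23.493 21.725 0.000
    endloop
  endfacet
  facet normal 0.0000 0.2839 0.9589
    outer loop
      vertex 0.000 0.000 6.432
      vertex 23.493 21.725 0.000
      vertex 0.000 21.725 0.000
    endloop
  endfacet
  facet normal -1.0000 0.0000 0.0000
    outer loop
      vertex 0.000 0.000 6.432
      vertex 0.000 21.725 0.000
      vertex 0.000 0.000 0.000
    endloop
  endfacet
  facet normal 1.0000 0.0000 0.0000
    outer loop
      vertex 23.493 0.000 0.000
      vertex 23.493 21.725 0.000
      vertex 23.493 0.000 6.432
    endloop
  endfacet
endsolid part

The G0 Z moves step by Δz≈0.804 mm. The G1 loops shrink linearly with z, so the solid tapers from its base footprint up to z≈6.43. Closing with a flat bottom cap and the tapered top and triangulating gives 8 facets — a wedge (ramp): 23.5 × 21.7 mm base, rising to 6.43 mm along the y=0 edge and sloping linearly to z=0 at y=21.7.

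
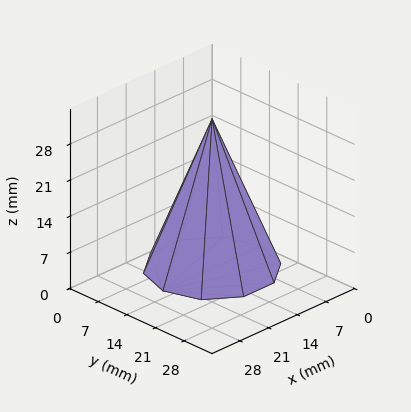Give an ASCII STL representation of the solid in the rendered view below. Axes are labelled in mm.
Reading the render: the shape is a regular 10-sided pyramid, base circumscribed radius ≈ 12 mm, apex at z ≈ 29 mm (dimensions read to the nearest mm from the axis ticks). For the STL, each face is triangulated and given an outward normal.

solid part
  facet normal 0.0000 0.0000 -1.0000
    outer loop
      vertex 15.708 23.413 0.000
      vertex 21.708 19.053 0.000
      vertex 24.000 12.000 0.000
    endloop
  endfacet
  facet normal 0.0000 0.0000 -1.0000
    outer loop
      vertex 8.292 23.413 0.000
      vertex 15.708 23.413 0.000
      vertex 24.000 12.000 0.000
    endloop
  endfacet
  facet normal 0.0000 0.0000 -1.0000
    outer loop
      vertex 2.292 19.053 0.000
      vertex 8.292 23.413 0.000
      vertex 24.000 12.000 0.000
    endloop
  endfacet
  facet normal 0.0000 0.0000 -1.0000
    outer loop
      vertex 0.000 12.000 0.000
      vertex 2.292 19.053 0.000
      vertex 24.000 12.000 0.000
    endloop
  endfacet
  facet normal 0.0000 0.0000 -1.0000
    outer loop
      vertex 2.292 4.947 0.000
      vertex 0.000 12.000 0.000
      vertex 24.000 12.000 0.000
    endloop
  endfacet
  facet normal 0.0000 0.0000 -1.0000
    outer loop
      vertex 8.292 0.587 0.000
      vertex 2.292 4.947 0.000
      vertex 24.000 12.000 0.000
    endloop
  endfacet
  facet normal 0.0000 0.0000 -1.0000
    outer loop
      vertex 15.708 0.587 0.000
      vertex 8.292 0.587 0.000
      vertex 24.000 12.000 0.000
    endloop
  endfacet
  facet normal 0.0000 0.0000 -1.0000
    outer loop
      vertex 21.708 4.947 0.000
      vertex 15.708 0.587 0.000
      vertex 24.000 12.000 0.000
    endloop
  endfacet
  facet normal 0.8850 0.2876 0.3662
    outer loop
      vertex 24.000 12.000 0.000
      vertex 21.708 19.053 0.000
      vertex 12.000 12.000 29.000
    endloop
  endfacet
  facet normal 0.5470 0.7528 0.3662
    outer loop
      vertex 21.708 19.053 0.000
      vertex 15.708 23.413 0.000
      vertex 12.000 12.000 29.000
    endloop
  endfacet
  facet normal 0.0000 0.9305 0.3662
    outer loop
      vertex 15.708 23.413 0.000
      vertex 8.292 23.413 0.000
      vertex 12.000 12.000 29.000
    endloop
  endfacet
  facet normal -0.5470 0.7528 0.3662
    outer loop
      vertex 8.292 23.413 0.000
      vertex 2.292 19.053 0.000
      vertex 12.000 12.000 29.000
    endloop
  endfacet
  facet normal -0.8850 0.2876 0.3662
    outer loop
      vertex 2.292 19.053 0.000
      vertex 0.000 12.000 0.000
      vertex 12.000 12.000 29.000
    endloop
  endfacet
  facet normal -0.8850 -0.2876 0.3662
    outer loop
      vertex 0.000 12.000 0.000
      vertex 2.292 4.947 0.000
      vertex 12.000 12.000 29.000
    endloop
  endfacet
  facet normal -0.5470 -0.7528 0.3662
    outer loop
      vertex 2.292 4.947 0.000
      vertex 8.292 0.587 0.000
      vertex 12.000 12.000 29.000
    endloop
  endfacet
  facet normal 0.0000 -0.9305 0.3662
    outer loop
      vertex 8.292 0.587 0.000
      vertex 15.708 0.587 0.000
      vertex 12.000 12.000 29.000
    endloop
  endfacet
  facet normal 0.5470 -0.7528 0.3662
    outer loop
      vertex 15.708 0.587 0.000
      vertex 21.708 4.947 0.000
      vertex 12.000 12.000 29.000
    endloop
  endfacet
  facet normal 0.8850 -0.2876 0.3662
    outer loop
      vertex 21.708 4.947 0.000
      vertex 24.000 12.000 0.000
      vertex 12.000 12.000 29.000
    endloop
  endfacet
endsolid part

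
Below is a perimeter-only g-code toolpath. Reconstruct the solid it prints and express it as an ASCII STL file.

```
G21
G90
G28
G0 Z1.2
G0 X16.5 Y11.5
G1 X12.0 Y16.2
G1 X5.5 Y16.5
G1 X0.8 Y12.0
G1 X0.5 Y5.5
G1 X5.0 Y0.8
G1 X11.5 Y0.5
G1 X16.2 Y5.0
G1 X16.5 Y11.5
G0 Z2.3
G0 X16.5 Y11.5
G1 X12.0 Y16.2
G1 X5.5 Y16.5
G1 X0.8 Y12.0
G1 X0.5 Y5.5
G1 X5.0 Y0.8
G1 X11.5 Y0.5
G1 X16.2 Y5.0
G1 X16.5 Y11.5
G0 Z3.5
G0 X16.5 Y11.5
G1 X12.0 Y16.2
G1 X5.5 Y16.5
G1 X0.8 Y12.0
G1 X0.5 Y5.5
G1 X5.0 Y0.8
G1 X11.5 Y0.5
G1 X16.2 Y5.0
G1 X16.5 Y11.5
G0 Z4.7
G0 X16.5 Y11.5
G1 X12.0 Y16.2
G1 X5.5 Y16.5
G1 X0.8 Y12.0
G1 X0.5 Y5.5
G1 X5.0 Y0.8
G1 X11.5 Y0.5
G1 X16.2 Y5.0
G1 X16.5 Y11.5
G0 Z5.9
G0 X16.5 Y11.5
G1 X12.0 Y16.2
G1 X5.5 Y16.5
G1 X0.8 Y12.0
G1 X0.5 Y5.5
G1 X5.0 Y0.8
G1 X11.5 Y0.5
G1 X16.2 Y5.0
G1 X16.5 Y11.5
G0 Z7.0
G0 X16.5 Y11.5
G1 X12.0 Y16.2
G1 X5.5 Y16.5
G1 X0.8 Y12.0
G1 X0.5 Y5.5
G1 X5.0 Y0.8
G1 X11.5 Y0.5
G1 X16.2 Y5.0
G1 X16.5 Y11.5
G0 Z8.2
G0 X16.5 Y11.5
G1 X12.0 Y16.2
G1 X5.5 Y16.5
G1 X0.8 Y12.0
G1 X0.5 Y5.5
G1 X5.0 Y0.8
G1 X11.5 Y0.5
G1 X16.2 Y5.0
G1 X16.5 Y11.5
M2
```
solid part
  facet normal 0.0000 0.0000 -1.0000
    outer loop
      vertex 5.5 16.5 0.0
      vertex 12.0 16.2 0.0
      vertex 16.5 11.5 0.0
    endloop
  endfacet
  facet normal 0.0000 0.0000 -1.0000
    outer loop
      vertex 0.8 12.0 0.0
      vertex 5.5 16.5 0.0
      vertex 16.5 11.5 0.0
    endloop
  endfacet
  facet normal 0.0000 0.0000 -1.0000
    outer loop
      vertex 0.5 5.5 0.0
      vertex 0.8 12.0 0.0
      vertex 16.5 11.5 0.0
    endloop
  endfacet
  facet normal 0.0000 0.0000 -1.0000
    outer loop
      vertex 5.0 0.8 0.0
      vertex 0.5 5.5 0.0
      vertex 16.5 11.5 0.0
    endloop
  endfacet
  facet normal 0.0000 0.0000 -1.0000
    outer loop
      vertex 11.5 0.5 0.0
      vertex 5.0 0.8 0.0
      vertex 16.5 11.5 0.0
    endloop
  endfacet
  facet normal 0.0000 0.0000 -1.0000
    outer loop
      vertex 16.2 5.0 0.0
      vertex 11.5 0.5 0.0
      vertex 16.5 11.5 0.0
    endloop
  endfacet
  facet normal 0.0000 0.0000 1.0000
    outer loop
      vertex 16.5 11.5 8.2
      vertex 12.0 16.2 8.2
      vertex 5.5 16.5 8.2
    endloop
  endfacet
  facet normal 0.0000 0.0000 1.0000
    outer loop
      vertex 16.5 11.5 8.2
      vertex 5.5 16.5 8.2
      vertex 0.8 12.0 8.2
    endloop
  endfacet
  facet normal 0.0000 0.0000 1.0000
    outer loop
      vertex 16.5 11.5 8.2
      vertex 0.8 12.0 8.2
      vertex 0.5 5.5 8.2
    endloop
  endfacet
  facet normal 0.0000 0.0000 1.0000
    outer loop
      vertex 16.5 11.5 8.2
      vertex 0.5 5.5 8.2
      vertex 5.0 0.8 8.2
    endloop
  endfacet
  facet normal 0.0000 0.0000 1.0000
    outer loop
      vertex 16.5 11.5 8.2
      vertex 5.0 0.8 8.2
      vertex 11.5 0.5 8.2
    endloop
  endfacet
  facet normal 0.0000 0.0000 1.0000
    outer loop
      vertex 16.5 11.5 8.2
      vertex 11.5 0.5 8.2
      vertex 16.2 5.0 8.2
    endloop
  endfacet
  facet normal 0.7223 0.6916 0.0000
    outer loop
      vertex 16.5 11.5 0.0
      vertex 12.0 16.2 0.0
      vertex 12.0 16.2 8.2
    endloop
  endfacet
  facet normal 0.7223 0.6916 0.0000
    outer loop
      vertex 16.5 11.5 0.0
      vertex 12.0 16.2 8.2
      vertex 16.5 11.5 8.2
    endloop
  endfacet
  facet normal 0.0461 0.9989 0.0000
    outer loop
      vertex 12.0 16.2 0.0
      vertex 5.5 16.5 0.0
      vertex 5.5 16.5 8.2
    endloop
  endfacet
  facet normal 0.0461 0.9989 0.0000
    outer loop
      vertex 12.0 16.2 0.0
      vertex 5.5 16.5 8.2
      vertex 12.0 16.2 8.2
    endloop
  endfacet
  facet normal -0.6916 0.7223 0.0000
    outer loop
      vertex 5.5 16.5 0.0
      vertex 0.8 12.0 0.0
      vertex 0.8 12.0 8.2
    endloop
  endfacet
  facet normal -0.6916 0.7223 0.0000
    outer loop
      vertex 5.5 16.5 0.0
      vertex 0.8 12.0 8.2
      vertex 5.5 16.5 8.2
    endloop
  endfacet
  facet normal -0.9989 0.0461 0.0000
    outer loop
      vertex 0.8 12.0 0.0
      vertex 0.5 5.5 0.0
      vertex 0.5 5.5 8.2
    endloop
  endfacet
  facet normal -0.9989 0.0461 0.0000
    outer loop
      vertex 0.8 12.0 0.0
      vertex 0.5 5.5 8.2
      vertex 0.8 12.0 8.2
    endloop
  endfacet
  facet normal -0.7223 -0.6916 0.0000
    outer loop
      vertex 0.5 5.5 0.0
      vertex 5.0 0.8 0.0
      vertex 5.0 0.8 8.2
    endloop
  endfacet
  facet normal -0.7223 -0.6916 0.0000
    outer loop
      vertex 0.5 5.5 0.0
      vertex 5.0 0.8 8.2
      vertex 0.5 5.5 8.2
    endloop
  endfacet
  facet normal -0.0461 -0.9989 0.0000
    outer loop
      vertex 5.0 0.8 0.0
      vertex 11.5 0.5 0.0
      vertex 11.5 0.5 8.2
    endloop
  endfacet
  facet normal -0.0461 -0.9989 0.0000
    outer loop
      vertex 5.0 0.8 0.0
      vertex 11.5 0.5 8.2
      vertex 5.0 0.8 8.2
    endloop
  endfacet
  facet normal 0.6916 -0.7223 0.0000
    outer loop
      vertex 11.5 0.5 0.0
      vertex 16.2 5.0 0.0
      vertex 16.2 5.0 8.2
    endloop
  endfacet
  facet normal 0.6916 -0.7223 0.0000
    outer loop
      vertex 11.5 0.5 0.0
      vertex 16.2 5.0 8.2
      vertex 11.5 0.5 8.2
    endloop
  endfacet
  facet normal 0.9989 -0.0461 0.0000
    outer loop
      vertex 16.2 5.0 0.0
      vertex 16.5 11.5 0.0
      vertex 16.5 11.5 8.2
    endloop
  endfacet
  facet normal 0.9989 -0.0461 0.0000
    outer loop
      vertex 16.2 5.0 0.0
      vertex 16.5 11.5 8.2
      vertex 16.2 5.0 8.2
    endloop
  endfacet
endsolid part

The G0 Z moves step by Δz≈1.2 mm. Every layer's G1 loop is the same polygon, so the solid is a straight extrusion of it from z=0 to z≈8.2. Closing with flat bottom and top caps and triangulating gives 28 facets — a regular 8-sided prism (a cylinder approximated with 8 flat sides), circumscribed radius ≈ 8.5 mm, height ≈ 8.2 mm.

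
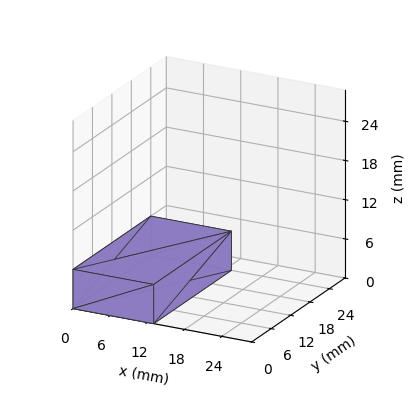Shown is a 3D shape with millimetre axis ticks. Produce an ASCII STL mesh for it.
Reading the render: the shape is a rectangular box, roughly 13 × 24 mm footprint and 6 mm tall (dimensions read to the nearest mm from the axis ticks). For the STL, each face is triangulated and given an outward normal.

solid part
  facet normal 0.0000 0.0000 -1.0000
    outer loop
      vertex 13.000 24.000 0.000
      vertex 13.000 0.000 0.000
      vertex 0.000 0.000 0.000
    endloop
  endfacet
  facet normal 0.0000 0.0000 -1.0000
    outer loop
      vertex 0.000 24.000 0.000
      vertex 13.000 24.000 0.000
      vertex 0.000 0.000 0.000
    endloop
  endfacet
  facet normal 0.0000 0.0000 1.0000
    outer loop
      vertex 0.000 0.000 6.000
      vertex 13.000 0.000 6.000
      vertex 13.000 24.000 6.000
    endloop
  endfacet
  facet normal 0.0000 0.0000 1.0000
    outer loop
      vertex 0.000 0.000 6.000
      vertex 13.000 24.000 6.000
      vertex 0.000 24.000 6.000
    endloop
  endfacet
  facet normal 0.0000 -1.0000 0.0000
    outer loop
      vertex 0.000 0.000 0.000
      vertex 13.000 0.000 0.000
      vertex 13.000 0.000 6.000
    endloop
  endfacet
  facet normal 0.0000 -1.0000 0.0000
    outer loop
      vertex 0.000 0.000 0.000
      vertex 13.000 0.000 6.000
      vertex 0.000 0.000 6.000
    endloop
  endfacet
  facet normal 0.0000 1.0000 0.0000
    outer loop
      vertex 13.000 24.000 6.000
      vertex 13.000 24.000 0.000
      vertex 0.000 24.000 0.000
    endloop
  endfacet
  facet normal 0.0000 1.0000 0.0000
    outer loop
      vertex 0.000 24.000 6.000
      vertex 13.000 24.000 6.000
      vertex 0.000 24.000 0.000
    endloop
  endfacet
  facet normal -1.0000 0.0000 0.0000
    outer loop
      vertex 0.000 24.000 6.000
      vertex 0.000 24.000 0.000
      vertex 0.000 0.000 0.000
    endloop
  endfacet
  facet normal -1.0000 0.0000 0.0000
    outer loop
      vertex 0.000 0.000 6.000
      vertex 0.000 24.000 6.000
      vertex 0.000 0.000 0.000
    endloop
  endfacet
  facet normal 1.0000 0.0000 0.0000
    outer loop
      vertex 13.000 0.000 0.000
      vertex 13.000 24.000 0.000
      vertex 13.000 24.000 6.000
    endloop
  endfacet
  facet normal 1.0000 0.0000 0.0000
    outer loop
      vertex 13.000 0.000 0.000
      vertex 13.000 24.000 6.000
      vertex 13.000 0.000 6.000
    endloop
  endfacet
endsolid part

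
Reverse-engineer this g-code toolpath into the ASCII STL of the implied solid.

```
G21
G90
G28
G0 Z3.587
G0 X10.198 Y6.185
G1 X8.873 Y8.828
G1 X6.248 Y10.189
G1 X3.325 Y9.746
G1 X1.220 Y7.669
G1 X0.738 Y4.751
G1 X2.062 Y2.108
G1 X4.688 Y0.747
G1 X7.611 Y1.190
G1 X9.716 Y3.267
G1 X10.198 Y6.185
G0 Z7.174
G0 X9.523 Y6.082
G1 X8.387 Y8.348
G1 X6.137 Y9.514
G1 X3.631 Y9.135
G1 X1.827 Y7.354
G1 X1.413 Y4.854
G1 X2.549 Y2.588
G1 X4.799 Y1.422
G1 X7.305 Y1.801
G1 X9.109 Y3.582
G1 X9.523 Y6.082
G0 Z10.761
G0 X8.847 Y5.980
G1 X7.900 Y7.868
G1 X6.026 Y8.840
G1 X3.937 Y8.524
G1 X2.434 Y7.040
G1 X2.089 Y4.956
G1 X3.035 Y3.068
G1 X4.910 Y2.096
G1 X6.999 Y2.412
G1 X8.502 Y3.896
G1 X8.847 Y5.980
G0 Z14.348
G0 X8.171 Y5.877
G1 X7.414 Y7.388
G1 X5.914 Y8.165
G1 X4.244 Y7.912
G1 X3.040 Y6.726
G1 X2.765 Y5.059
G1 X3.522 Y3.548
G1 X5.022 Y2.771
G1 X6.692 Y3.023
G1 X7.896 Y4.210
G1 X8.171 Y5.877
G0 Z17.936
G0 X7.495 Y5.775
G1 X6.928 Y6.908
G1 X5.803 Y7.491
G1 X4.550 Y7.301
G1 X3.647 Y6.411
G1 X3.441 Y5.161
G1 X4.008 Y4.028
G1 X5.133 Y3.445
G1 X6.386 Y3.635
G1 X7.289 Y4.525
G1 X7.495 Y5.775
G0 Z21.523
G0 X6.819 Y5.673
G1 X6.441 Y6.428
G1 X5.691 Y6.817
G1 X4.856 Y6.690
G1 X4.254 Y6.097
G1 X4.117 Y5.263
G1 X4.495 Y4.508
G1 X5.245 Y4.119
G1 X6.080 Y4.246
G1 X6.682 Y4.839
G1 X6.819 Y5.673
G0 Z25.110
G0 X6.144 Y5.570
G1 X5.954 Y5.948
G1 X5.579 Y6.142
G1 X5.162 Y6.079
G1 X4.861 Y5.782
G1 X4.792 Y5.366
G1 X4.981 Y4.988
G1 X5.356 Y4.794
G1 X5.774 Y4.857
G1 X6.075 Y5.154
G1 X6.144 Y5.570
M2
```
solid part
  facet normal 0.0000 0.0000 -1.0000
    outer loop
      vertex 6.360 10.863 0.000
      vertex 9.360 9.308 0.000
      vertex 10.874 6.287 0.000
    endloop
  endfacet
  facet normal 0.0000 0.0000 -1.0000
    outer loop
      vertex 3.019 10.357 0.000
      vertex 6.360 10.863 0.000
      vertex 10.874 6.287 0.000
    endloop
  endfacet
  facet normal 0.0000 0.0000 -1.0000
    outer loop
      vertex 0.613 7.983 0.000
      vertex 3.019 10.357 0.000
      vertex 10.874 6.287 0.000
    endloop
  endfacet
  facet normal 0.0000 0.0000 -1.0000
    outer loop
      vertex 0.062 4.649 0.000
      vertex 0.613 7.983 0.000
      vertex 10.874 6.287 0.000
    endloop
  endfacet
  facet normal 0.0000 0.0000 -1.0000
    outer loop
      vertex 1.576 1.628 0.000
      vertex 0.062 4.649 0.000
      vertex 10.874 6.287 0.000
    endloop
  endfacet
  facet normal 0.0000 0.0000 -1.0000
    outer loop
      vertex 4.576 0.073 0.000
      vertex 1.576 1.628 0.000
      vertex 10.874 6.287 0.000
    endloop
  endfacet
  facet normal 0.0000 0.0000 -1.0000
    outer loop
      vertex 7.917 0.579 0.000
      vertex 4.576 0.073 0.000
      vertex 10.874 6.287 0.000
    endloop
  endfacet
  facet normal 0.0000 0.0000 -1.0000
    outer loop
      vertex 10.323 2.953 0.000
      vertex 7.917 0.579 0.000
      vertex 10.874 6.287 0.000
    endloop
  endfacet
  facet normal 0.8797 0.4409 0.1783
    outer loop
      vertex 10.874 6.287 0.000
      vertex 9.360 9.308 0.000
      vertex 5.468 5.468 28.697
    endloop
  endfacet
  facet normal 0.4528 0.8736 0.1783
    outer loop
      vertex 9.360 9.308 0.000
      vertex 6.360 10.863 0.000
      vertex 5.468 5.468 28.697
    endloop
  endfacet
  facet normal -0.1473 0.9729 0.1783
    outer loop
      vertex 6.360 10.863 0.000
      vertex 3.019 10.357 0.000
      vertex 5.468 5.468 28.697
    endloop
  endfacet
  facet normal -0.6911 0.7004 0.1783
    outer loop
      vertex 3.019 10.357 0.000
      vertex 0.613 7.983 0.000
      vertex 5.468 5.468 28.697
    endloop
  endfacet
  facet normal -0.9708 0.1604 0.1783
    outer loop
      vertex 0.613 7.983 0.000
      vertex 0.062 4.649 0.000
      vertex 5.468 5.468 28.697
    endloop
  endfacet
  facet normal -0.8797 -0.4409 0.1783
    outer loop
      vertex 0.062 4.649 0.000
      vertex 1.576 1.628 0.000
      vertex 5.468 5.468 28.697
    endloop
  endfacet
  facet normal -0.4528 -0.8736 0.1783
    outer loop
      vertex 1.576 1.628 0.000
      vertex 4.576 0.073 0.000
      vertex 5.468 5.468 28.697
    endloop
  endfacet
  facet normal 0.1473 -0.9729 0.1783
    outer loop
      vertex 4.576 0.073 0.000
      vertex 7.917 0.579 0.000
      vertex 5.468 5.468 28.697
    endloop
  endfacet
  facet normal 0.6911 -0.7004 0.1783
    outer loop
      vertex 7.917 0.579 0.000
      vertex 10.323 2.953 0.000
      vertex 5.468 5.468 28.697
    endloop
  endfacet
  facet normal 0.9708 -0.1604 0.1783
    outer loop
      vertex 10.323 2.953 0.000
      vertex 10.874 6.287 0.000
      vertex 5.468 5.468 28.697
    endloop
  endfacet
endsolid part

The G0 Z moves step by Δz≈3.587 mm. The G1 loops shrink linearly with z, so the solid tapers from its base footprint up to z≈28.7. Closing with a flat bottom cap and the tapered top and triangulating gives 18 facets — a regular 10-sided pyramid, base circumscribed radius ≈ 5.47 mm, apex at z ≈ 28.7 mm.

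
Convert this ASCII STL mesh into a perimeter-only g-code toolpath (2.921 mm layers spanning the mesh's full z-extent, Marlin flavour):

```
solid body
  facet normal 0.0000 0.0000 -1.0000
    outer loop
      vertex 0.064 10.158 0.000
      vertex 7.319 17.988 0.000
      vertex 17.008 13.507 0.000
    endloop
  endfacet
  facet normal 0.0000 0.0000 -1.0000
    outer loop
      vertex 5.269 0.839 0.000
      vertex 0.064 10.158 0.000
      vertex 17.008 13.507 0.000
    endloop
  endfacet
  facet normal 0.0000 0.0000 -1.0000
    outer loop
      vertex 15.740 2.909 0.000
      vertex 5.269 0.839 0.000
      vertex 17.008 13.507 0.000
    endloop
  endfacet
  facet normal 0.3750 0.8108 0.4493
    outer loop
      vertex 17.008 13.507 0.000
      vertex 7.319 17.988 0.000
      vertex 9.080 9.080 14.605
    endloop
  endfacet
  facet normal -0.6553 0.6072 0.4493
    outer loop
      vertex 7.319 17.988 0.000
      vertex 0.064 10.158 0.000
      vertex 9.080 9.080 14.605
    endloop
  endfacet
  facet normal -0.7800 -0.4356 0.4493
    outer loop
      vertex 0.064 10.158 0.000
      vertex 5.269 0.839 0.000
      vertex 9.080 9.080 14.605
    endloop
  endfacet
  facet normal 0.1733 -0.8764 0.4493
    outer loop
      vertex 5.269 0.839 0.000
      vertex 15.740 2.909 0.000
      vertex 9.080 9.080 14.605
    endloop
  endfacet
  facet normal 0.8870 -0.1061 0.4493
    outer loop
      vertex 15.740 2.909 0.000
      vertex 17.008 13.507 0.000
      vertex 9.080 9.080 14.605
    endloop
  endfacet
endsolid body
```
; perimeter-only toolpath
G21 ; units = mm
G90 ; absolute positioning
G28 ; home
; layer 1
G0 Z2.921
G0 X15.422 Y12.622
G1 X7.671 Y16.206
G1 X1.867 Y9.942
G1 X6.031 Y2.487
G1 X14.408 Y4.143
G1 X15.422 Y12.622
; layer 2
G0 Z5.842
G0 X13.837 Y11.736
G1 X8.023 Y14.425
G1 X3.670 Y9.727
G1 X6.793 Y4.135
G1 X13.076 Y5.377
G1 X13.837 Y11.736
; layer 3
G0 Z8.763
G0 X12.251 Y10.851
G1 X8.376 Y12.643
G1 X5.474 Y9.511
G1 X7.556 Y5.784
G1 X11.744 Y6.612
G1 X12.251 Y10.851
; layer 4
G0 Z11.684
G0 X10.666 Y9.965
G1 X8.728 Y10.862
G1 X7.277 Y9.296
G1 X8.318 Y7.432
G1 X10.412 Y7.846
G1 X10.666 Y9.965
M2 ; end

The solid is a regular 5-sided pyramid, base circumscribed radius ≈ 9.08 mm, apex at z ≈ 14.6 mm. Slicing at Δz = 2.921 mm — 5 equal slices spanning the solid's height, so layer i sits at z = i·h/5 — gives 4 non-empty perimeters. Each is a 5-segment closed polygon; G0 lifts to the layer z and rapids to the start vertex, then G1 traces the edges. The cross-section shrinks linearly with z (the slice at the apex is degenerate and omitted).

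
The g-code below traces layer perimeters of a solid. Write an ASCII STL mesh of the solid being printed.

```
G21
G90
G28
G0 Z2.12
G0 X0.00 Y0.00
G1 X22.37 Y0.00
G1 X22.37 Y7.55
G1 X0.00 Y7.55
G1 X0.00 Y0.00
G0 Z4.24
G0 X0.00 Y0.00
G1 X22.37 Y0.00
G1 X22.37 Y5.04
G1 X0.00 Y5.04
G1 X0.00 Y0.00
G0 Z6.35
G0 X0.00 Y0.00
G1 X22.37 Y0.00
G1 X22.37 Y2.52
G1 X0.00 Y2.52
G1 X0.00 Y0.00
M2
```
solid part
  facet normal 0.0000 0.0000 -1.0000
    outer loop
      vertex 22.37 10.07 0.00
      vertex 22.37 0.00 0.00
      vertex 0.00 0.00 0.00
    endloop
  endfacet
  facet normal 0.0000 0.0000 -1.0000
    outer loop
      vertex 0.00 10.07 0.00
      vertex 22.37 10.07 0.00
      vertex 0.00 0.00 0.00
    endloop
  endfacet
  facet normal 0.0000 -1.0000 0.0000
    outer loop
      vertex 0.00 0.00 0.00
      vertex 22.37 0.00 0.00
      vertex 22.37 0.00 8.47
    endloop
  endfacet
  facet normal 0.0000 -1.0000 0.0000
    outer loop
      vertex 0.00 0.00 0.00
      vertex 22.37 0.00 8.47
      vertex 0.00 0.00 8.47
    endloop
  endfacet
  facet normal 0.0000 0.6437 0.7653
    outer loop
      vertex 0.00 0.00 8.47
      vertex 22.37 0.00 8.47
      vertex 22.37 10.07 0.00
    endloop
  endfacet
  facet normal 0.0000 0.6437 0.7653
    outer loop
      vertex 0.00 0.00 8.47
      vertex 22.37 10.07 0.00
      vertex 0.00 10.07 0.00
    endloop
  endfacet
  facet normal -1.0000 0.0000 0.0000
    outer loop
      vertex 0.00 0.00 8.47
      vertex 0.00 10.07 0.00
      vertex 0.00 0.00 0.00
    endloop
  endfacet
  facet normal 1.0000 0.0000 0.0000
    outer loop
      vertex 22.37 0.00 0.00
      vertex 22.37 10.07 0.00
      vertex 22.37 0.00 8.47
    endloop
  endfacet
endsolid part

The G0 Z moves step by Δz≈2.12 mm. The G1 loops shrink linearly with z, so the solid tapers from its base footprint up to z≈8.47. Closing with a flat bottom cap and the tapered top and triangulating gives 8 facets — a wedge (ramp): 22.4 × 10.1 mm base, rising to 8.47 mm along the y=0 edge and sloping linearly to z=0 at y=10.1.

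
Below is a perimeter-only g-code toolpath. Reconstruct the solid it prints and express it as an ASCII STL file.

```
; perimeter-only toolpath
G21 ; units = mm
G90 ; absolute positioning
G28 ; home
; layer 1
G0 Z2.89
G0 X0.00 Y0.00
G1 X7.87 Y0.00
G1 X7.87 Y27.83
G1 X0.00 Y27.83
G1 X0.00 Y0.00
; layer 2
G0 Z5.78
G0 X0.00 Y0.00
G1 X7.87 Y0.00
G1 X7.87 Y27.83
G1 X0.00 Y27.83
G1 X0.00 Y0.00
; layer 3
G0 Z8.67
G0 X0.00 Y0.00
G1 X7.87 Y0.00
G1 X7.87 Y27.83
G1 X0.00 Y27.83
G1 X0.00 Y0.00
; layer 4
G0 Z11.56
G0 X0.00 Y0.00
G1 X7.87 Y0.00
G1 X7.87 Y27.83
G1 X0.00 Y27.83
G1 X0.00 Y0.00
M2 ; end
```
solid part
  facet normal 0.0000 0.0000 -1.0000
    outer loop
      vertex 7.87 27.83 0.00
      vertex 7.87 0.00 0.00
      vertex 0.00 0.00 0.00
    endloop
  endfacet
  facet normal 0.0000 0.0000 -1.0000
    outer loop
      vertex 0.00 27.83 0.00
      vertex 7.87 27.83 0.00
      vertex 0.00 0.00 0.00
    endloop
  endfacet
  facet normal 0.0000 0.0000 1.0000
    outer loop
      vertex 0.00 0.00 11.56
      vertex 7.87 0.00 11.56
      vertex 7.87 27.83 11.56
    endloop
  endfacet
  facet normal 0.0000 0.0000 1.0000
    outer loop
      vertex 0.00 0.00 11.56
      vertex 7.87 27.83 11.56
      vertex 0.00 27.83 11.56
    endloop
  endfacet
  facet normal 0.0000 -1.0000 0.0000
    outer loop
      vertex 0.00 0.00 0.00
      vertex 7.87 0.00 0.00
      vertex 7.87 0.00 11.56
    endloop
  endfacet
  facet normal 0.0000 -1.0000 0.0000
    outer loop
      vertex 0.00 0.00 0.00
      vertex 7.87 0.00 11.56
      vertex 0.00 0.00 11.56
    endloop
  endfacet
  facet normal 0.0000 1.0000 0.0000
    outer loop
      vertex 7.87 27.83 11.56
      vertex 7.87 27.83 0.00
      vertex 0.00 27.83 0.00
    endloop
  endfacet
  facet normal 0.0000 1.0000 0.0000
    outer loop
      vertex 0.00 27.83 11.56
      vertex 7.87 27.83 11.56
      vertex 0.00 27.83 0.00
    endloop
  endfacet
  facet normal -1.0000 0.0000 0.0000
    outer loop
      vertex 0.00 27.83 11.56
      vertex 0.00 27.83 0.00
      vertex 0.00 0.00 0.00
    endloop
  endfacet
  facet normal -1.0000 0.0000 0.0000
    outer loop
      vertex 0.00 0.00 11.56
      vertex 0.00 27.83 11.56
      vertex 0.00 0.00 0.00
    endloop
  endfacet
  facet normal 1.0000 0.0000 0.0000
    outer loop
      vertex 7.87 0.00 0.00
      vertex 7.87 27.83 0.00
      vertex 7.87 27.83 11.56
    endloop
  endfacet
  facet normal 1.0000 0.0000 0.0000
    outer loop
      vertex 7.87 0.00 0.00
      vertex 7.87 27.83 11.56
      vertex 7.87 0.00 11.56
    endloop
  endfacet
endsolid part

The G0 Z moves step by Δz≈2.89 mm. Every layer's G1 loop is the same polygon, so the solid is a straight extrusion of it from z=0 to z≈11.6. Closing with flat bottom and top caps and triangulating gives 12 facets — a rectangular box, roughly 7.87 × 27.8 mm footprint and 11.6 mm tall.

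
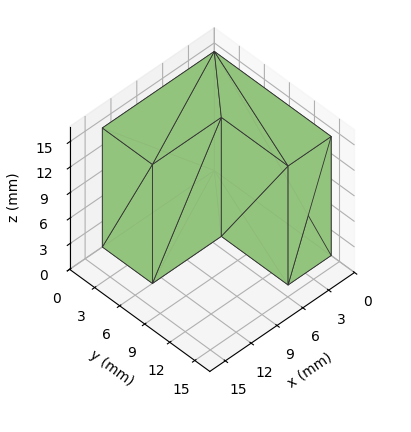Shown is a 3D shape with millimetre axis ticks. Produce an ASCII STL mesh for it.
Reading the render: the shape is an L-shaped prism: outer 13 × 14 mm, arm thicknesses ≈ 6 mm (horizontal) and 5 mm (vertical), extruded 14 mm in z (dimensions read to the nearest mm from the axis ticks). For the STL, each face is triangulated and given an outward normal.

solid part
  facet normal 0.0000 0.0000 -1.0000
    outer loop
      vertex 13.00 6.00 0.00
      vertex 13.00 0.00 0.00
      vertex 0.00 0.00 0.00
    endloop
  endfacet
  facet normal 0.0000 0.0000 -1.0000
    outer loop
      vertex 5.00 6.00 0.00
      vertex 13.00 6.00 0.00
      vertex 0.00 0.00 0.00
    endloop
  endfacet
  facet normal 0.0000 0.0000 -1.0000
    outer loop
      vertex 5.00 14.00 0.00
      vertex 5.00 6.00 0.00
      vertex 0.00 0.00 0.00
    endloop
  endfacet
  facet normal 0.0000 0.0000 -1.0000
    outer loop
      vertex 0.00 14.00 0.00
      vertex 5.00 14.00 0.00
      vertex 0.00 0.00 0.00
    endloop
  endfacet
  facet normal 0.0000 0.0000 1.0000
    outer loop
      vertex 0.00 0.00 14.00
      vertex 13.00 0.00 14.00
      vertex 13.00 6.00 14.00
    endloop
  endfacet
  facet normal 0.0000 0.0000 1.0000
    outer loop
      vertex 0.00 0.00 14.00
      vertex 13.00 6.00 14.00
      vertex 5.00 6.00 14.00
    endloop
  endfacet
  facet normal 0.0000 0.0000 1.0000
    outer loop
      vertex 0.00 0.00 14.00
      vertex 5.00 6.00 14.00
      vertex 5.00 14.00 14.00
    endloop
  endfacet
  facet normal 0.0000 0.0000 1.0000
    outer loop
      vertex 0.00 0.00 14.00
      vertex 5.00 14.00 14.00
      vertex 0.00 14.00 14.00
    endloop
  endfacet
  facet normal 0.0000 -1.0000 0.0000
    outer loop
      vertex 0.00 0.00 0.00
      vertex 13.00 0.00 0.00
      vertex 13.00 0.00 14.00
    endloop
  endfacet
  facet normal 0.0000 -1.0000 0.0000
    outer loop
      vertex 0.00 0.00 0.00
      vertex 13.00 0.00 14.00
      vertex 0.00 0.00 14.00
    endloop
  endfacet
  facet normal 1.0000 0.0000 0.0000
    outer loop
      vertex 13.00 0.00 0.00
      vertex 13.00 6.00 0.00
      vertex 13.00 6.00 14.00
    endloop
  endfacet
  facet normal 1.0000 0.0000 0.0000
    outer loop
      vertex 13.00 0.00 0.00
      vertex 13.00 6.00 14.00
      vertex 13.00 0.00 14.00
    endloop
  endfacet
  facet normal 0.0000 1.0000 0.0000
    outer loop
      vertex 13.00 6.00 0.00
      vertex 5.00 6.00 0.00
      vertex 5.00 6.00 14.00
    endloop
  endfacet
  facet normal 0.0000 1.0000 0.0000
    outer loop
      vertex 13.00 6.00 0.00
      vertex 5.00 6.00 14.00
      vertex 13.00 6.00 14.00
    endloop
  endfacet
  facet normal 1.0000 0.0000 0.0000
    outer loop
      vertex 5.00 6.00 0.00
      vertex 5.00 14.00 0.00
      vertex 5.00 14.00 14.00
    endloop
  endfacet
  facet normal 1.0000 0.0000 0.0000
    outer loop
      vertex 5.00 6.00 0.00
      vertex 5.00 14.00 14.00
      vertex 5.00 6.00 14.00
    endloop
  endfacet
  facet normal 0.0000 1.0000 0.0000
    outer loop
      vertex 5.00 14.00 0.00
      vertex 0.00 14.00 0.00
      vertex 0.00 14.00 14.00
    endloop
  endfacet
  facet normal 0.0000 1.0000 0.0000
    outer loop
      vertex 5.00 14.00 0.00
      vertex 0.00 14.00 14.00
      vertex 5.00 14.00 14.00
    endloop
  endfacet
  facet normal -1.0000 0.0000 0.0000
    outer loop
      vertex 0.00 14.00 0.00
      vertex 0.00 0.00 0.00
      vertex 0.00 0.00 14.00
    endloop
  endfacet
  facet normal -1.0000 0.0000 0.0000
    outer loop
      vertex 0.00 14.00 0.00
      vertex 0.00 0.00 14.00
      vertex 0.00 14.00 14.00
    endloop
  endfacet
endsolid part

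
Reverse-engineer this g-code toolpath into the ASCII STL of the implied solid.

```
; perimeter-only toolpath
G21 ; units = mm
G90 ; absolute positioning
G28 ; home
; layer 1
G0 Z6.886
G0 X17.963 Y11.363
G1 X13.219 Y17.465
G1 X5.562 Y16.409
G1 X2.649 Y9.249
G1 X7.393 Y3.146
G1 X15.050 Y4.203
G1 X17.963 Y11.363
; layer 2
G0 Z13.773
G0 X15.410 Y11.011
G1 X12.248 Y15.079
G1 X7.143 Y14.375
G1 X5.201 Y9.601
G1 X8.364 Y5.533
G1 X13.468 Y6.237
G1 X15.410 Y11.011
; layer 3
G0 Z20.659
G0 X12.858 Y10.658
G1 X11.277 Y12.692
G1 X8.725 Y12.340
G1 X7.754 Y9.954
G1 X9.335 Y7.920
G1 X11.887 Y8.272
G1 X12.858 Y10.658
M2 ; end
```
solid part
  facet normal 0.0000 0.0000 -1.0000
    outer loop
      vertex 3.981 18.443 0.000
      vertex 14.190 19.852 0.000
      vertex 20.515 11.715 0.000
    endloop
  endfacet
  facet normal 0.0000 0.0000 -1.0000
    outer loop
      vertex 0.097 8.897 0.000
      vertex 3.981 18.443 0.000
      vertex 20.515 11.715 0.000
    endloop
  endfacet
  facet normal 0.0000 0.0000 -1.0000
    outer loop
      vertex 6.422 0.760 0.000
      vertex 0.097 8.897 0.000
      vertex 20.515 11.715 0.000
    endloop
  endfacet
  facet normal 0.0000 0.0000 -1.0000
    outer loop
      vertex 16.631 2.169 0.000
      vertex 6.422 0.760 0.000
      vertex 20.515 11.715 0.000
    endloop
  endfacet
  facet normal 0.7511 0.5838 0.3082
    outer loop
      vertex 20.515 11.715 0.000
      vertex 14.190 19.852 0.000
      vertex 10.306 10.306 27.545
    endloop
  endfacet
  facet normal -0.1301 0.9424 0.3082
    outer loop
      vertex 14.190 19.852 0.000
      vertex 3.981 18.443 0.000
      vertex 10.306 10.306 27.545
    endloop
  endfacet
  facet normal -0.8812 0.3585 0.3082
    outer loop
      vertex 3.981 18.443 0.000
      vertex 0.097 8.897 0.000
      vertex 10.306 10.306 27.545
    endloop
  endfacet
  facet normal -0.7511 -0.5838 0.3082
    outer loop
      vertex 0.097 8.897 0.000
      vertex 6.422 0.760 0.000
      vertex 10.306 10.306 27.545
    endloop
  endfacet
  facet normal 0.1301 -0.9424 0.3082
    outer loop
      vertex 6.422 0.760 0.000
      vertex 16.631 2.169 0.000
      vertex 10.306 10.306 27.545
    endloop
  endfacet
  facet normal 0.8812 -0.3585 0.3082
    outer loop
      vertex 16.631 2.169 0.000
      vertex 20.515 11.715 0.000
      vertex 10.306 10.306 27.545
    endloop
  endfacet
endsolid part

The G0 Z moves step by Δz≈6.886 mm. The G1 loops shrink linearly with z, so the solid tapers from its base footprint up to z≈27.5. Closing with a flat bottom cap and the tapered top and triangulating gives 10 facets — a regular 6-sided pyramid, base circumscribed radius ≈ 10.3 mm, apex at z ≈ 27.5 mm.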